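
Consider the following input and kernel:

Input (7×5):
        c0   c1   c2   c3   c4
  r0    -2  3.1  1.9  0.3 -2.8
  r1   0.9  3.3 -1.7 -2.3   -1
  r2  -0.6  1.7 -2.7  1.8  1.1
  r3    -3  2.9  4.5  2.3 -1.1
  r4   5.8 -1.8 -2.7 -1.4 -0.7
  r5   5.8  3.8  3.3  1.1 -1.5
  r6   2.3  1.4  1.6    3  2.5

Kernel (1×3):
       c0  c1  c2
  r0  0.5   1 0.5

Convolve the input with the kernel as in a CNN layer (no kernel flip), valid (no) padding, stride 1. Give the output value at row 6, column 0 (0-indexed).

3.35

The receptive field on the input at this output position is [2.3 1.4 1.6]. Elementwise product with the kernel and sum: 2.3·0.5 + 1.4·1 + 1.6·0.5.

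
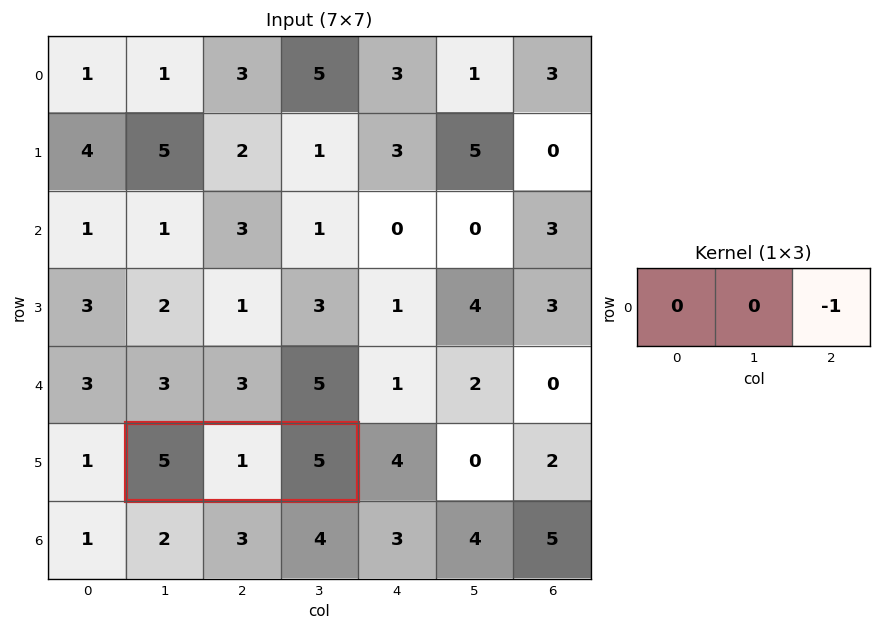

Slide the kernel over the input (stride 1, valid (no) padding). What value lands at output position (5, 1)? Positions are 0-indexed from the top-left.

The receptive field on the input at this output position is [5 1 5]. Elementwise product with the kernel and sum: 5·-1.

-5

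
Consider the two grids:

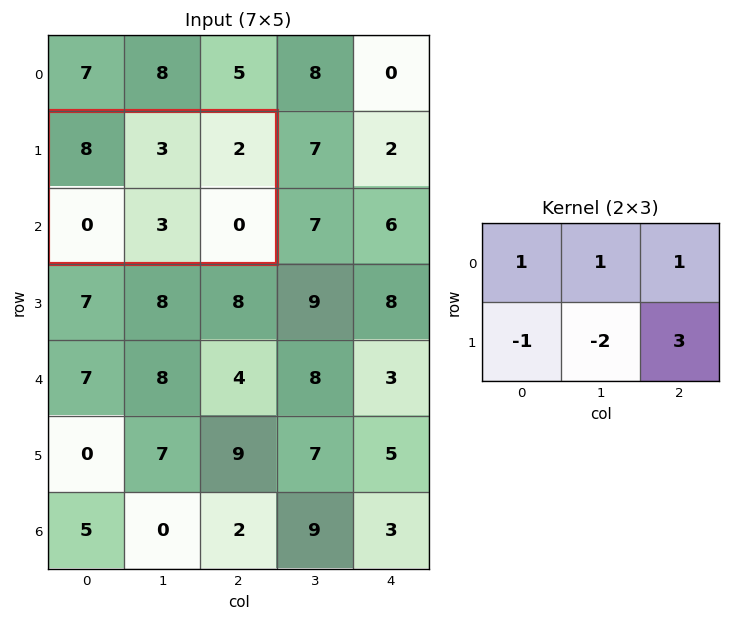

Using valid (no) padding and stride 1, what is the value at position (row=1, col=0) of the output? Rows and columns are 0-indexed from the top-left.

7

The receptive field on the input at this output position is [8 3 2 / 0 3 0]. Elementwise product with the kernel and sum: 8·1 + 3·1 + 2·1 + 0·-1 + 3·-2 + 0·3.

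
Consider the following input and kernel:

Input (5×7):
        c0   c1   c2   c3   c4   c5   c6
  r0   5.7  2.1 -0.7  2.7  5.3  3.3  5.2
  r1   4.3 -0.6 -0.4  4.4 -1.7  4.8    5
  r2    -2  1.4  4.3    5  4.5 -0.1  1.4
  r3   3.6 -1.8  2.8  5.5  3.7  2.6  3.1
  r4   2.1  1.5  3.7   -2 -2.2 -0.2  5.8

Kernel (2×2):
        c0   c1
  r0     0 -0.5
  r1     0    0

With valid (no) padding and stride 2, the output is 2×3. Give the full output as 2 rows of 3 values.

Output[0,0]: The receptive field on the input at this output position is [5.7 2.1 / 4.3 -0.6]. Elementwise product with the kernel and sum: 2.1·-0.5.

-1.05 -1.35 -1.65
-0.7 -2.5 0.05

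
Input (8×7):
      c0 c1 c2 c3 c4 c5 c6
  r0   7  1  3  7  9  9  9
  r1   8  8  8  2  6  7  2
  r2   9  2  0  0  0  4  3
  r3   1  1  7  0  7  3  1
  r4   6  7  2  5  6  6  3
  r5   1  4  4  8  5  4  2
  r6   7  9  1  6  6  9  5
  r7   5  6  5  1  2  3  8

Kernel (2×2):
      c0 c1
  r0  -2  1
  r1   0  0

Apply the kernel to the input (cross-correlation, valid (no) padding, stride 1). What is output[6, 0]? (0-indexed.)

The receptive field on the input at this output position is [7 9 / 5 6]. Elementwise product with the kernel and sum: 7·-2 + 9·1.

-5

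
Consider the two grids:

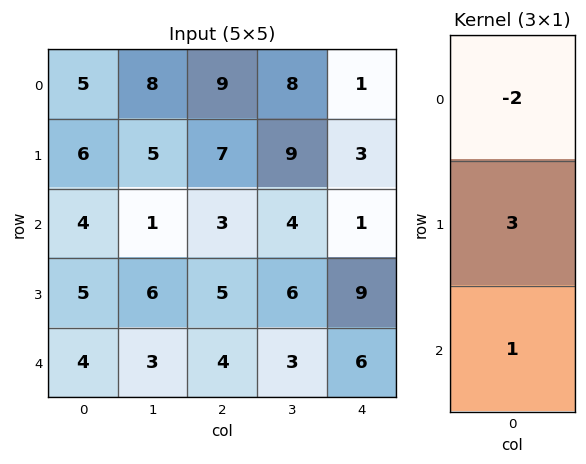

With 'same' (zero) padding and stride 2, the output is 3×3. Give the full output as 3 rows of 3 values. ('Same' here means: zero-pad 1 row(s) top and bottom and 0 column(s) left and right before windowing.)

Output[0,0]: The receptive field on the zero-padded input at this output position is [0 / 5 / 6]. Elementwise product with the kernel and sum: 0·-2 + 5·3 + 6·1.

21 34 6
5 0 6
2 2 0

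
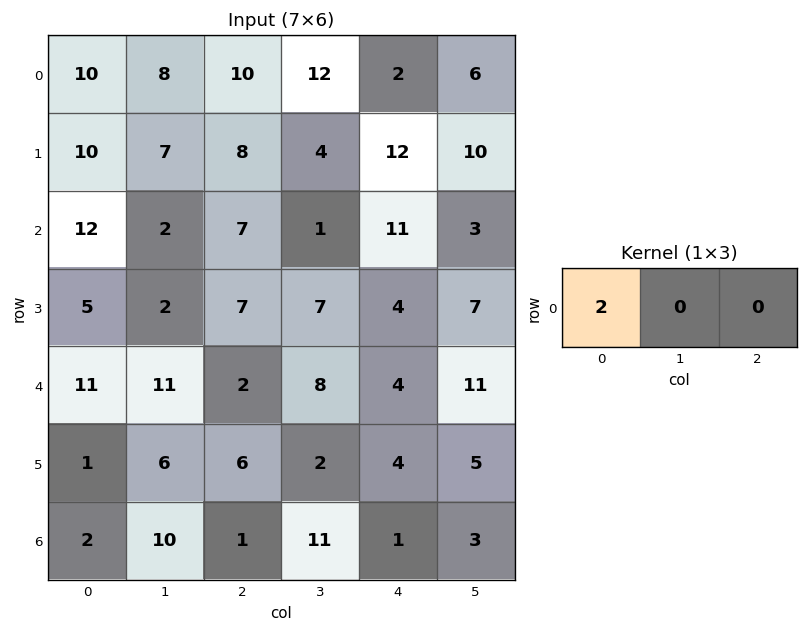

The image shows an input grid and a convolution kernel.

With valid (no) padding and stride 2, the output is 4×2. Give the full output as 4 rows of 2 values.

20 20
24 14
22 4
4 2

Output[0,0]: The receptive field on the input at this output position is [10 8 10]. Elementwise product with the kernel and sum: 10·2.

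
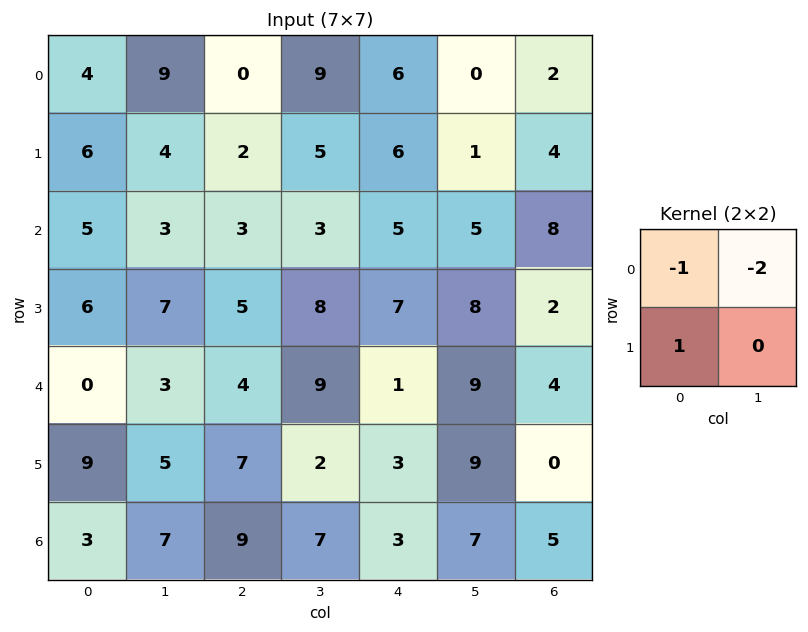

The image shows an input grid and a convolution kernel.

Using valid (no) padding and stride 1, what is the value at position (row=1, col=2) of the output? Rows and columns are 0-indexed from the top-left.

The receptive field on the input at this output position is [2 5 / 3 3]. Elementwise product with the kernel and sum: 2·-1 + 5·-2 + 3·1.

-9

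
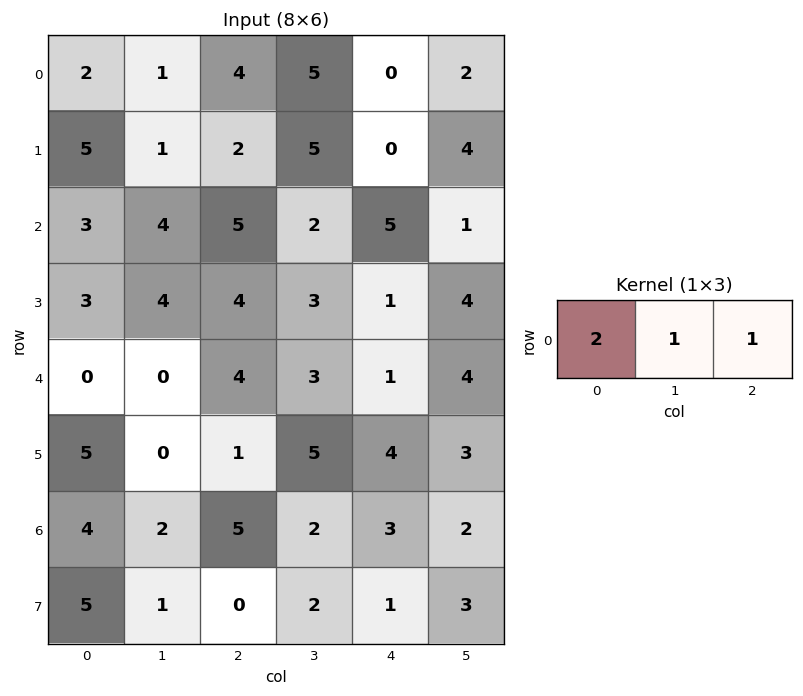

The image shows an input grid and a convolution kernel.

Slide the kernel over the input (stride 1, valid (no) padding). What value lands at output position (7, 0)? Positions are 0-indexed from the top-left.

11

The receptive field on the input at this output position is [5 1 0]. Elementwise product with the kernel and sum: 5·2 + 1·1 + 0·1.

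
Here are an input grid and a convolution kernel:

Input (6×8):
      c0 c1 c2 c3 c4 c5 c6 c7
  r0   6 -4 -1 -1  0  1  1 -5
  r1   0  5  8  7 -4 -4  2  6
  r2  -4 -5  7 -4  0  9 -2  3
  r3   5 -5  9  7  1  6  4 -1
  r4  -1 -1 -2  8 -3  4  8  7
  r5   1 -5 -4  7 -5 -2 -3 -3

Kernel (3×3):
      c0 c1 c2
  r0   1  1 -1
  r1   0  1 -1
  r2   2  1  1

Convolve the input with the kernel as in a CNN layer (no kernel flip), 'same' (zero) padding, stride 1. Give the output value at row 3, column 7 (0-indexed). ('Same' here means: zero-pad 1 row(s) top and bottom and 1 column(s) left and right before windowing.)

23

The receptive field on the zero-padded input at this output position is [-2 3 0 / 4 -1 0 / 8 7 0]. Elementwise product with the kernel and sum: -2·1 + 3·1 + 0·-1 + -1·1 + 0·-1 + 8·2 + 7·1 + 0·1.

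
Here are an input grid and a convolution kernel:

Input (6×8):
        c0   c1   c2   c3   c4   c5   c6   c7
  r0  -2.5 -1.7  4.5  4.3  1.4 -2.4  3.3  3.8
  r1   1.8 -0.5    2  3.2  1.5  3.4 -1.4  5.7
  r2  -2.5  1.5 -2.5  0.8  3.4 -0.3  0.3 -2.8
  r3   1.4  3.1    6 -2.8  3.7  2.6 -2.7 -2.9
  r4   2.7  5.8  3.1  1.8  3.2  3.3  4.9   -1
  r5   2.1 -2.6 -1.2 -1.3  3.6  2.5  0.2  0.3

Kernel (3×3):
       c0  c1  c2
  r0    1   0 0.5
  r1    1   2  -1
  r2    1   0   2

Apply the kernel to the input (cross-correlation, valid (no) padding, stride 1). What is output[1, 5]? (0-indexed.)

6.15

The receptive field on the input at this output position is [3.4 -1.4 5.7 / -0.3 0.3 -2.8 / 2.6 -2.7 -2.9]. Elementwise product with the kernel and sum: 3.4·1 + 5.7·0.5 + -0.3·1 + 0.3·2 + -2.8·-1 + 2.6·1 + -2.9·2.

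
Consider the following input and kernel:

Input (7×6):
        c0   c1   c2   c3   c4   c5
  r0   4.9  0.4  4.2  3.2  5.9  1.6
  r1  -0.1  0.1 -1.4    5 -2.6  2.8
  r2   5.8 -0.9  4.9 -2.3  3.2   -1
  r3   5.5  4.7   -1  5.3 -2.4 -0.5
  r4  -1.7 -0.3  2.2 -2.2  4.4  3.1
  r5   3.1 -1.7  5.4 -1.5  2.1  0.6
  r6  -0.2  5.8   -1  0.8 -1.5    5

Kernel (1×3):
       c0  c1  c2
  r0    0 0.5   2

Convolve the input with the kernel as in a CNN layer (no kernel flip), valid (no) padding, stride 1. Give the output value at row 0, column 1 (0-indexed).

8.5

The receptive field on the input at this output position is [0.4 4.2 3.2]. Elementwise product with the kernel and sum: 4.2·0.5 + 3.2·2.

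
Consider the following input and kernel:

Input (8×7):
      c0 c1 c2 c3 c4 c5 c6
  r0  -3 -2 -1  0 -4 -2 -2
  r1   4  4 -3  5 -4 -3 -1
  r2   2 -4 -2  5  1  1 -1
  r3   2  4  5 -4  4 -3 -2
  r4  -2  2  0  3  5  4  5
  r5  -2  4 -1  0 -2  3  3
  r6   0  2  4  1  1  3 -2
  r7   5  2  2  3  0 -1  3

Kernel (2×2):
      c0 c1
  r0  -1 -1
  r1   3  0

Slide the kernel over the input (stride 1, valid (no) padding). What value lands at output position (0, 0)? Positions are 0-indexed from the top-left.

17

The receptive field on the input at this output position is [-3 -2 / 4 4]. Elementwise product with the kernel and sum: -3·-1 + -2·-1 + 4·3.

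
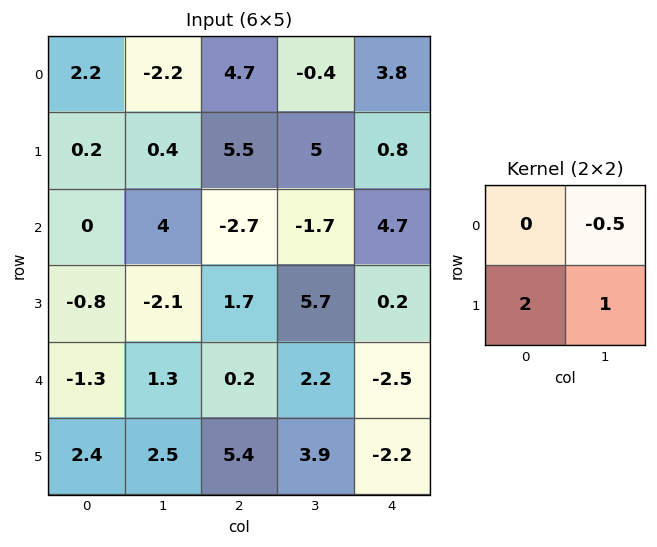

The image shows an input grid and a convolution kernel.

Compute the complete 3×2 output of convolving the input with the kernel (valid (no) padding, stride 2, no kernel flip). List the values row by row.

Output[0,0]: The receptive field on the input at this output position is [2.2 -2.2 / 0.2 0.4]. Elementwise product with the kernel and sum: -2.2·-0.5 + 0.2·2 + 0.4·1.
Output[0,1]: The receptive field on the input at this output position is [4.7 -0.4 / 5.5 5]. Elementwise product with the kernel and sum: -0.4·-0.5 + 5.5·2 + 5·1.

1.9 16.2
-5.7 9.95
6.65 13.6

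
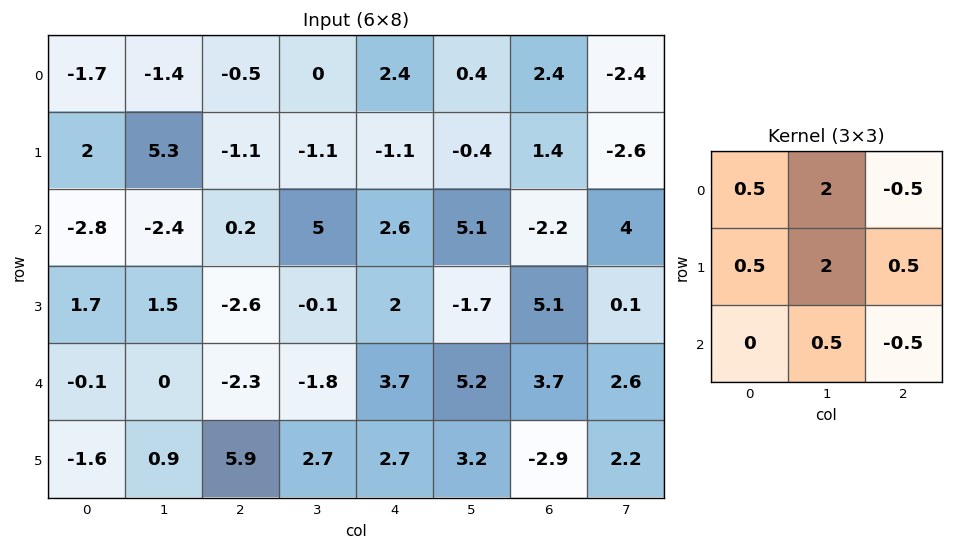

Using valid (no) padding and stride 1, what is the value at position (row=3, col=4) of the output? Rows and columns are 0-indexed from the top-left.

The receptive field on the input at this output position is [2 -1.7 5.1 / 3.7 5.2 3.7 / 2.7 3.2 -2.9]. Elementwise product with the kernel and sum: 2·0.5 + -1.7·2 + 5.1·-0.5 + 3.7·0.5 + 5.2·2 + 3.7·0.5 + 3.2·0.5 + -2.9·-0.5.

12.2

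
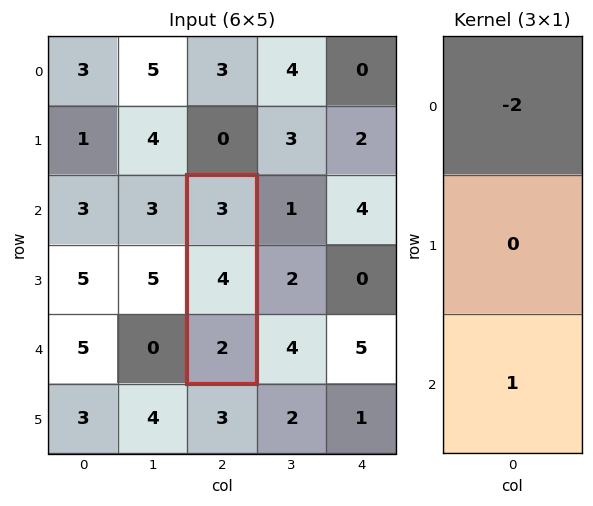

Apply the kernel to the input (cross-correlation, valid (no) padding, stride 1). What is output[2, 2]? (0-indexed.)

The receptive field on the input at this output position is [3 / 4 / 2]. Elementwise product with the kernel and sum: 3·-2 + 2·1.

-4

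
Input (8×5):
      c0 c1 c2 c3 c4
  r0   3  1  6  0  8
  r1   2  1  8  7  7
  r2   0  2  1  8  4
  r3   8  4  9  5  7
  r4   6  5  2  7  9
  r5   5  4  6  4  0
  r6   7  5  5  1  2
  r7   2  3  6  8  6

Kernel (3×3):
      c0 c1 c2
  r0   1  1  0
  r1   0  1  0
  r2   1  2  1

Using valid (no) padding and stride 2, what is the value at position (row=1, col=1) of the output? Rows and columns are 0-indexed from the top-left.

The receptive field on the input at this output position is [1 8 4 / 9 5 7 / 2 7 9]. Elementwise product with the kernel and sum: 1·1 + 8·1 + 5·1 + 2·1 + 7·2 + 9·1.

39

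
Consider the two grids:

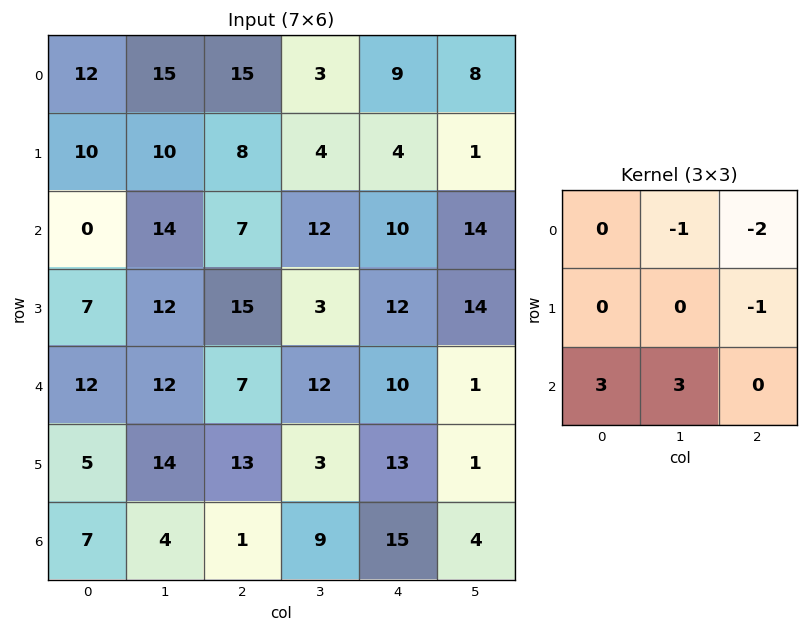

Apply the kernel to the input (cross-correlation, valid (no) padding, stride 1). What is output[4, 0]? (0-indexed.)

-6

The receptive field on the input at this output position is [12 12 7 / 5 14 13 / 7 4 1]. Elementwise product with the kernel and sum: 12·-1 + 7·-2 + 13·-1 + 7·3 + 4·3.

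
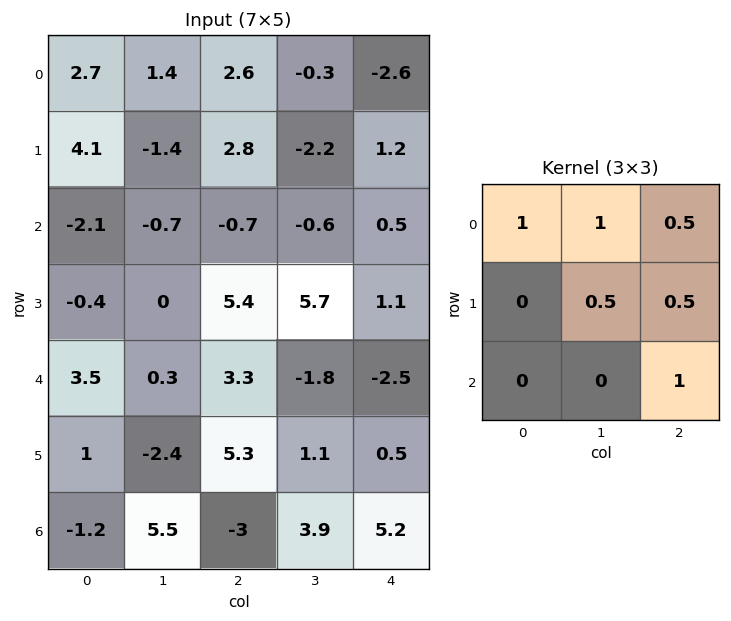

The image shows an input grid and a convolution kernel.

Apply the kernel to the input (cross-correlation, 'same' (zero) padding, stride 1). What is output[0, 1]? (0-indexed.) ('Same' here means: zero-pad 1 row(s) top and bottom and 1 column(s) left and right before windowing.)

The receptive field on the zero-padded input at this output position is [0 0 0 / 2.7 1.4 2.6 / 4.1 -1.4 2.8]. Elementwise product with the kernel and sum: 0·1 + 0·1 + 0·0.5 + 1.4·0.5 + 2.6·0.5 + 2.8·1.

4.8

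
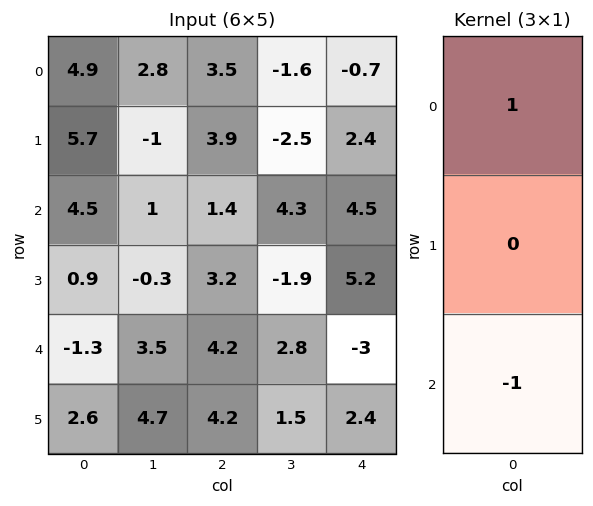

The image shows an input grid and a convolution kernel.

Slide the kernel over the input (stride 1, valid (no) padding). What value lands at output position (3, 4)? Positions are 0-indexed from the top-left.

The receptive field on the input at this output position is [5.2 / -3 / 2.4]. Elementwise product with the kernel and sum: 5.2·1 + 2.4·-1.

2.8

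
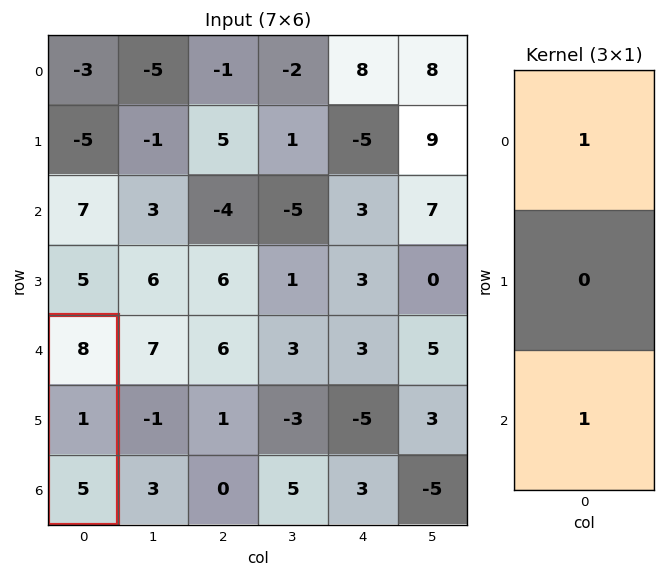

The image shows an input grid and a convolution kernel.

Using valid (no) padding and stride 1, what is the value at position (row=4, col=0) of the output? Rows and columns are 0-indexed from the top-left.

13

The receptive field on the input at this output position is [8 / 1 / 5]. Elementwise product with the kernel and sum: 8·1 + 5·1.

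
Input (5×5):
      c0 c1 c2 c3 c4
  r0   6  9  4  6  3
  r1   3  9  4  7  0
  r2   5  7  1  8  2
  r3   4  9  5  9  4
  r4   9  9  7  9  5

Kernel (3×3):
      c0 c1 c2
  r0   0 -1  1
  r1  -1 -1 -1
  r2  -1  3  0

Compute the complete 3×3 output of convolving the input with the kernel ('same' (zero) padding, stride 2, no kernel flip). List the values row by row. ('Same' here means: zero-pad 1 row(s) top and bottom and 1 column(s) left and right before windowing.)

-6 -16 -16
6 -7 -7
-13 -21 -18

Output[0,0]: The receptive field on the zero-padded input at this output position is [0 0 0 / 0 6 9 / 0 3 9]. Elementwise product with the kernel and sum: 0·-1 + 0·1 + 0·-1 + 6·-1 + 9·-1 + 0·-1 + 3·3.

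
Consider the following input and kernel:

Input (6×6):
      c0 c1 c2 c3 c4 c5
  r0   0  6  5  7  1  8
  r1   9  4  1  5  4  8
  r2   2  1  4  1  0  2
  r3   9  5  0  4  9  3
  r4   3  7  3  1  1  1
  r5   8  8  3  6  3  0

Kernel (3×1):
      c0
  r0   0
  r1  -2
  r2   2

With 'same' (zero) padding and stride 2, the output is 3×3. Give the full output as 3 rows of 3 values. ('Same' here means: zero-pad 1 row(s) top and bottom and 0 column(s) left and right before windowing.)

Output[0,0]: The receptive field on the zero-padded input at this output position is [0 / 0 / 9]. Elementwise product with the kernel and sum: 0·-2 + 9·2.

18 -8 6
14 -8 18
10 0 4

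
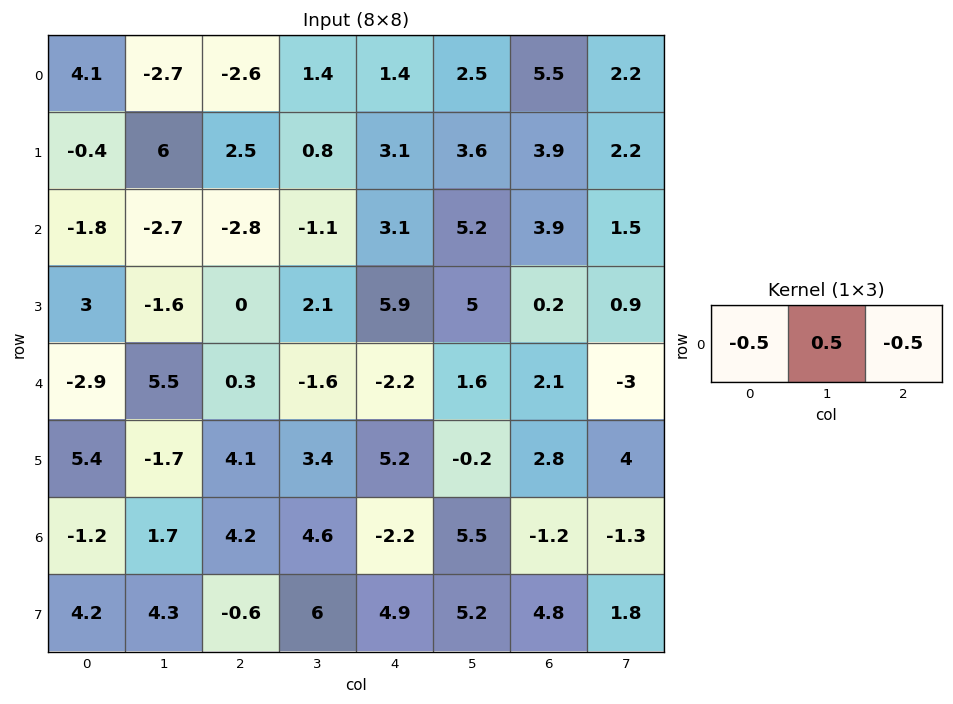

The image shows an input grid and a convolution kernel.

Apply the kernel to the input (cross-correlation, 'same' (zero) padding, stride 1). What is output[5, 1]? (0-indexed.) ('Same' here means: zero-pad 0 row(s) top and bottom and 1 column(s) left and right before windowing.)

-5.6

The receptive field on the zero-padded input at this output position is [5.4 -1.7 4.1]. Elementwise product with the kernel and sum: 5.4·-0.5 + -1.7·0.5 + 4.1·-0.5.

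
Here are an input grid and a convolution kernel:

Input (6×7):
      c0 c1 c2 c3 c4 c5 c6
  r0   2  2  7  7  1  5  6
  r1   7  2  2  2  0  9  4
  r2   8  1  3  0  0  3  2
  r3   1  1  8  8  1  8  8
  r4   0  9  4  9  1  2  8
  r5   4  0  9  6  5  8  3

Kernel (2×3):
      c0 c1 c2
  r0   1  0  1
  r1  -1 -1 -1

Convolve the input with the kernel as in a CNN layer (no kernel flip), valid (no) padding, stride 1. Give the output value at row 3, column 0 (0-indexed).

The receptive field on the input at this output position is [1 1 8 / 0 9 4]. Elementwise product with the kernel and sum: 1·1 + 8·1 + 0·-1 + 9·-1 + 4·-1.

-4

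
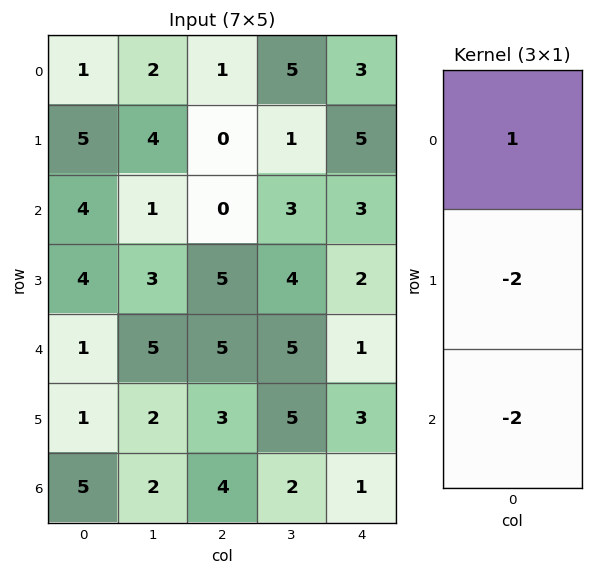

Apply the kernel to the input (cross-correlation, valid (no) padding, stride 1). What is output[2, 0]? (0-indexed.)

-6

The receptive field on the input at this output position is [4 / 4 / 1]. Elementwise product with the kernel and sum: 4·1 + 4·-2 + 1·-2.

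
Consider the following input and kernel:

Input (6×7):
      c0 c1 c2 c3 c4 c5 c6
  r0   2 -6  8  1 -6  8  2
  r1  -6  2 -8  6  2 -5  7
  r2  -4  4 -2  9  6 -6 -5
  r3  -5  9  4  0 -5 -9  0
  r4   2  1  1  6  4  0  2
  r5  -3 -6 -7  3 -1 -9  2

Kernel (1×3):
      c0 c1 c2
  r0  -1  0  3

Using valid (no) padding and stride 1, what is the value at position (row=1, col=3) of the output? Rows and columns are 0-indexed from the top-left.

-21

The receptive field on the input at this output position is [6 2 -5]. Elementwise product with the kernel and sum: 6·-1 + -5·3.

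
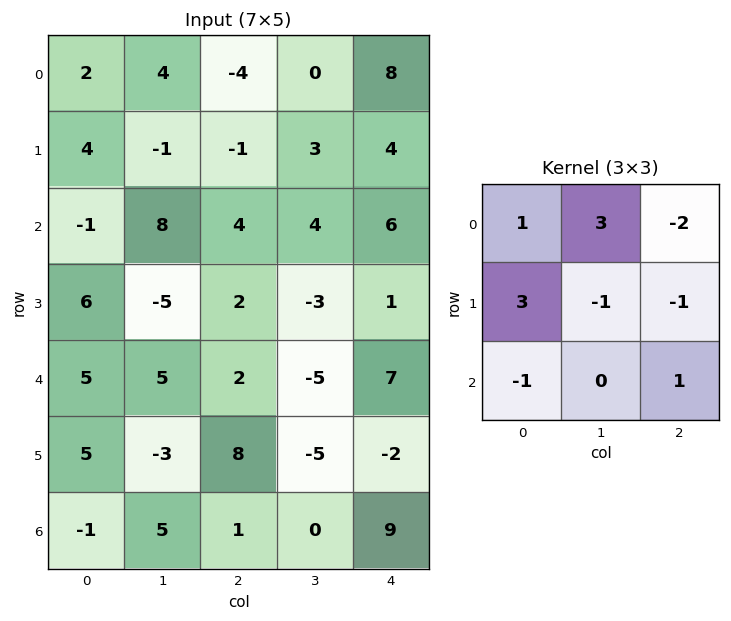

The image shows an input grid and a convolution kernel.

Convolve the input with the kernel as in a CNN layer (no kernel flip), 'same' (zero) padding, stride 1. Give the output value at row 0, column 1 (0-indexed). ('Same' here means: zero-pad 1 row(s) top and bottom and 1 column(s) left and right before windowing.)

1

The receptive field on the zero-padded input at this output position is [0 0 0 / 2 4 -4 / 4 -1 -1]. Elementwise product with the kernel and sum: 0·1 + 0·3 + 0·-2 + 2·3 + 4·-1 + -4·-1 + 4·-1 + -1·1.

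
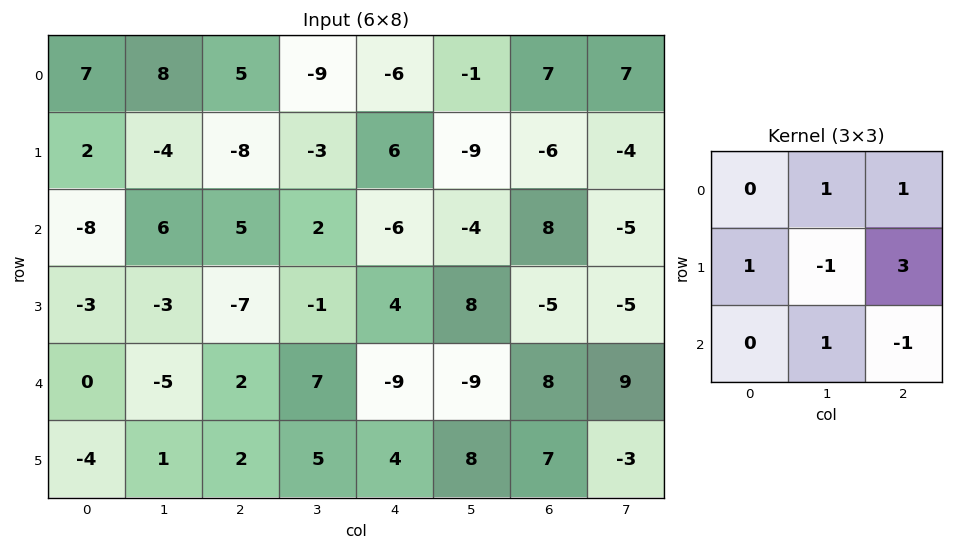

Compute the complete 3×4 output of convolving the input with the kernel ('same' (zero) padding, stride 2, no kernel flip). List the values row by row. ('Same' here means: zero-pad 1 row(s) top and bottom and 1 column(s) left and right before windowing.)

Output[0,0]: The receptive field on the zero-padded input at this output position is [0 0 0 / 0 7 8 / 0 2 -4]. Elementwise product with the kernel and sum: 0·1 + 0·1 + 0·1 + 7·-1 + 8·3 + 2·1 + -4·-1.
Output[0,1]: The receptive field on the zero-padded input at this output position is [0 0 0 / 8 5 -9 / -4 -8 -3]. Elementwise product with the kernel and sum: 0·1 + 0·1 + 8·1 + 5·-1 + -9·3 + -8·1 + -3·-1.

23 -29 9 11
24 -10 -11 -37
-26 3 -3 10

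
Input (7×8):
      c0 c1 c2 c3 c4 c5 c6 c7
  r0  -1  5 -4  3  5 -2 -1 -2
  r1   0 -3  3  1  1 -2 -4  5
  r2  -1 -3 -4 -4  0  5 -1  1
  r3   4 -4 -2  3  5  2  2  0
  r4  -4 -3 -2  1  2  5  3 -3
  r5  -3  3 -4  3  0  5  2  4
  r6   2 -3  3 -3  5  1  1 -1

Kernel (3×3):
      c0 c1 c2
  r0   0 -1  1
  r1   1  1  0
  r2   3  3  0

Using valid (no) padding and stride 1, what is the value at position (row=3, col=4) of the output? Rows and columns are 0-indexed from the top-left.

The receptive field on the input at this output position is [5 2 2 / 2 5 3 / 0 5 2]. Elementwise product with the kernel and sum: 2·-1 + 2·1 + 2·1 + 5·1 + 0·3 + 5·3.

22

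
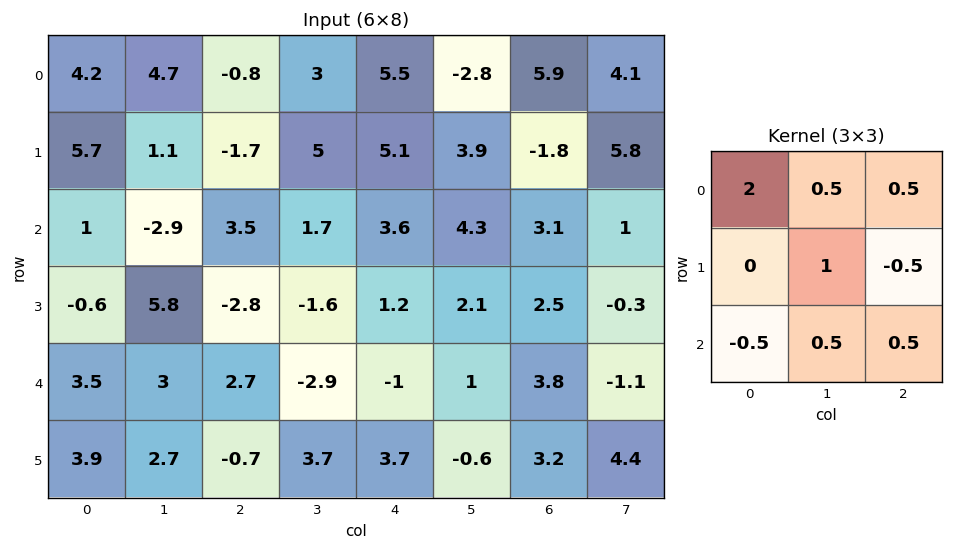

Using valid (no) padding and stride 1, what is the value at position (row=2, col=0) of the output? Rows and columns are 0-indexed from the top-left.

10.6

The receptive field on the input at this output position is [1 -2.9 3.5 / -0.6 5.8 -2.8 / 3.5 3 2.7]. Elementwise product with the kernel and sum: 1·2 + -2.9·0.5 + 3.5·0.5 + 5.8·1 + -2.8·-0.5 + 3.5·-0.5 + 3·0.5 + 2.7·0.5.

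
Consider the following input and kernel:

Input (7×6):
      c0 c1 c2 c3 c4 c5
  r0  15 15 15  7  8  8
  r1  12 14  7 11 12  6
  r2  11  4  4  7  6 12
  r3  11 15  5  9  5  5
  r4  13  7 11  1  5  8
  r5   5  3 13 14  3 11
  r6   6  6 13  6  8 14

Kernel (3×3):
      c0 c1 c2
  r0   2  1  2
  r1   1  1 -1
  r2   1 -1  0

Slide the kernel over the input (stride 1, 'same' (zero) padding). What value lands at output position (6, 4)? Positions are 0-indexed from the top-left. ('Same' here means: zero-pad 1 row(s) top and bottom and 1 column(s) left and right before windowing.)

The receptive field on the zero-padded input at this output position is [14 3 11 / 6 8 14 / 0 0 0]. Elementwise product with the kernel and sum: 14·2 + 3·1 + 11·2 + 6·1 + 8·1 + 14·-1 + 0·1 + 0·-1.

53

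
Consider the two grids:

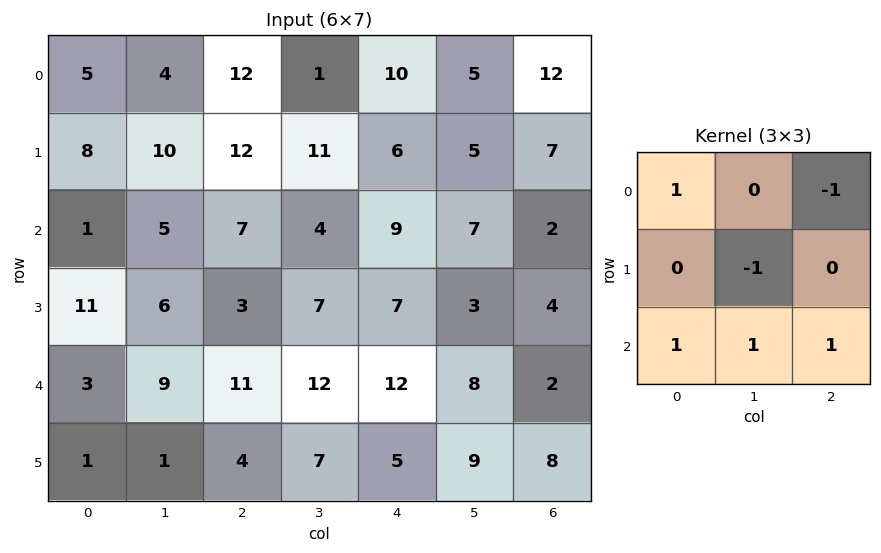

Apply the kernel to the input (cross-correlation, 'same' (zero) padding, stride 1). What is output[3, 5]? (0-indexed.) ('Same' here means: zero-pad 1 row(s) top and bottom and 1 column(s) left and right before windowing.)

The receptive field on the zero-padded input at this output position is [9 7 2 / 7 3 4 / 12 8 2]. Elementwise product with the kernel and sum: 9·1 + 2·-1 + 3·-1 + 12·1 + 8·1 + 2·1.

26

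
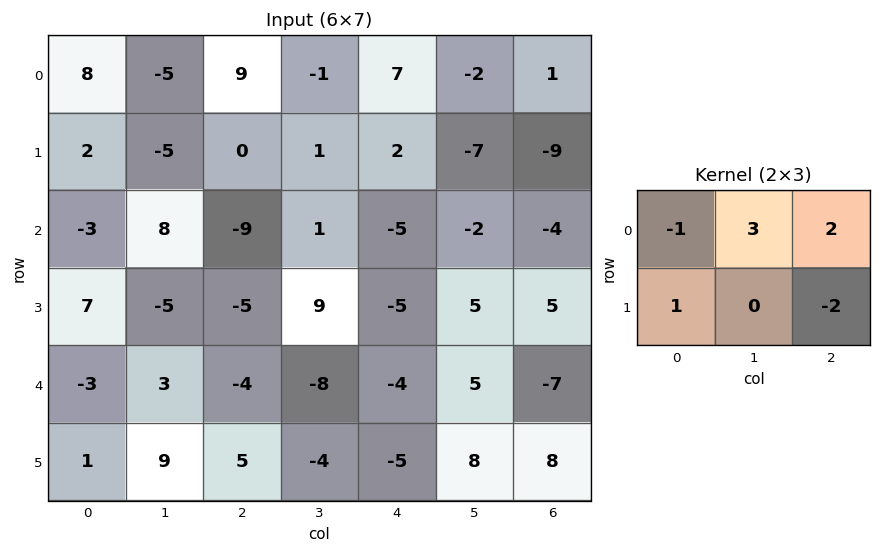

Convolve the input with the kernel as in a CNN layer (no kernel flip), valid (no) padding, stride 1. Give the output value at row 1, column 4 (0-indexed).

The receptive field on the input at this output position is [2 -7 -9 / -5 -2 -4]. Elementwise product with the kernel and sum: 2·-1 + -7·3 + -9·2 + -5·1 + -4·-2.

-38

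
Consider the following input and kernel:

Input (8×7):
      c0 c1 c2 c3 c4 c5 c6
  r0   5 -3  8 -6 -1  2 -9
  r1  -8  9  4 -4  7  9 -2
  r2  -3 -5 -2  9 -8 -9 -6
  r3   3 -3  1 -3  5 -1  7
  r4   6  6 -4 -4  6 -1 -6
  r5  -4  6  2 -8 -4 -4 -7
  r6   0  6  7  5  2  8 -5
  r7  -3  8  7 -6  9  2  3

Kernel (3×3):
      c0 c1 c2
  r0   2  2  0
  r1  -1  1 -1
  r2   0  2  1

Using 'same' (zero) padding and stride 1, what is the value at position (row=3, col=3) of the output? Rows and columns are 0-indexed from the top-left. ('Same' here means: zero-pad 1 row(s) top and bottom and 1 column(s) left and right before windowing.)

The receptive field on the zero-padded input at this output position is [-2 9 -8 / 1 -3 5 / -4 -4 6]. Elementwise product with the kernel and sum: -2·2 + 9·2 + 1·-1 + -3·1 + 5·-1 + -4·2 + 6·1.

3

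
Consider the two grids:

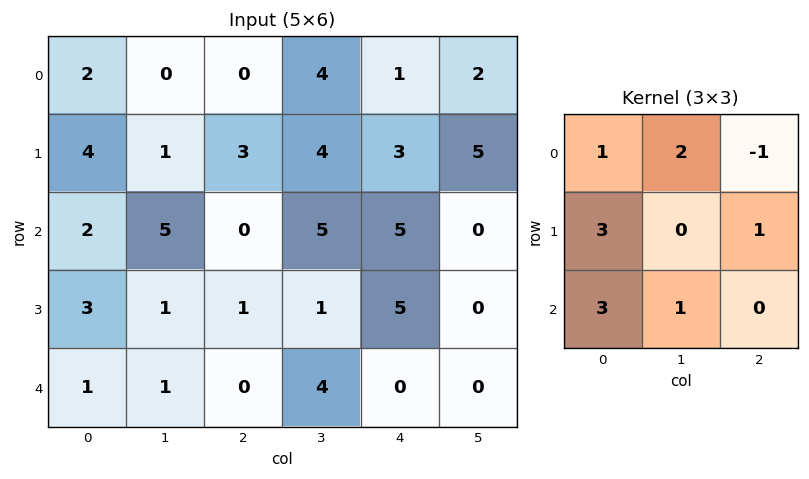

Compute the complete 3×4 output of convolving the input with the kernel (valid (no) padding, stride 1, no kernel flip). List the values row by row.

Output[0,0]: The receptive field on the input at this output position is [2 0 0 / 4 1 3 / 2 5 0]. Elementwise product with the kernel and sum: 2·1 + 0·2 + 0·-1 + 4·3 + 3·1 + 2·3 + 5·1.
Output[0,1]: The receptive field on the input at this output position is [0 0 4 / 1 3 4 / 5 0 5]. Elementwise product with the kernel and sum: 0·1 + 0·2 + 4·-1 + 1·3 + 4·1 + 5·3 + 0·1.

28 18 24 41
19 27 17 28
26 7 17 30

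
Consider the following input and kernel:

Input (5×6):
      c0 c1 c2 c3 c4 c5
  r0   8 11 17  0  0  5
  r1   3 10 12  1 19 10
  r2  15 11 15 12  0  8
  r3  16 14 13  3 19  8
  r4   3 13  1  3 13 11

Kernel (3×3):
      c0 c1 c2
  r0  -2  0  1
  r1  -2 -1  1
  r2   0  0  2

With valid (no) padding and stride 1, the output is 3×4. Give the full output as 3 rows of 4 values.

27 -29 -40 10
6 -38 -9 8
-46 -42 -14 -11

Output[0,0]: The receptive field on the input at this output position is [8 11 17 / 3 10 12 / 15 11 15]. Elementwise product with the kernel and sum: 8·-2 + 17·1 + 3·-2 + 10·-1 + 12·1 + 15·2.
Output[0,1]: The receptive field on the input at this output position is [11 17 0 / 10 12 1 / 11 15 12]. Elementwise product with the kernel and sum: 11·-2 + 0·1 + 10·-2 + 12·-1 + 1·1 + 12·2.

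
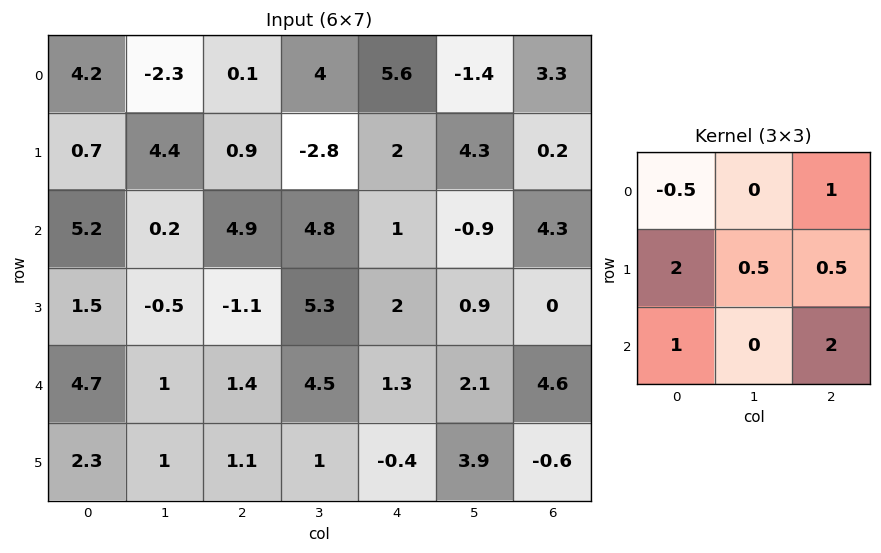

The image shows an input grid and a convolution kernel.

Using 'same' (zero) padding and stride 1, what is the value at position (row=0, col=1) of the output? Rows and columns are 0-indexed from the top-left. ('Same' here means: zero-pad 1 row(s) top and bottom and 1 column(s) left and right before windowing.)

9.8

The receptive field on the zero-padded input at this output position is [0 0 0 / 4.2 -2.3 0.1 / 0.7 4.4 0.9]. Elementwise product with the kernel and sum: 0·-0.5 + 0·1 + 4.2·2 + -2.3·0.5 + 0.1·0.5 + 0.7·1 + 0.9·2.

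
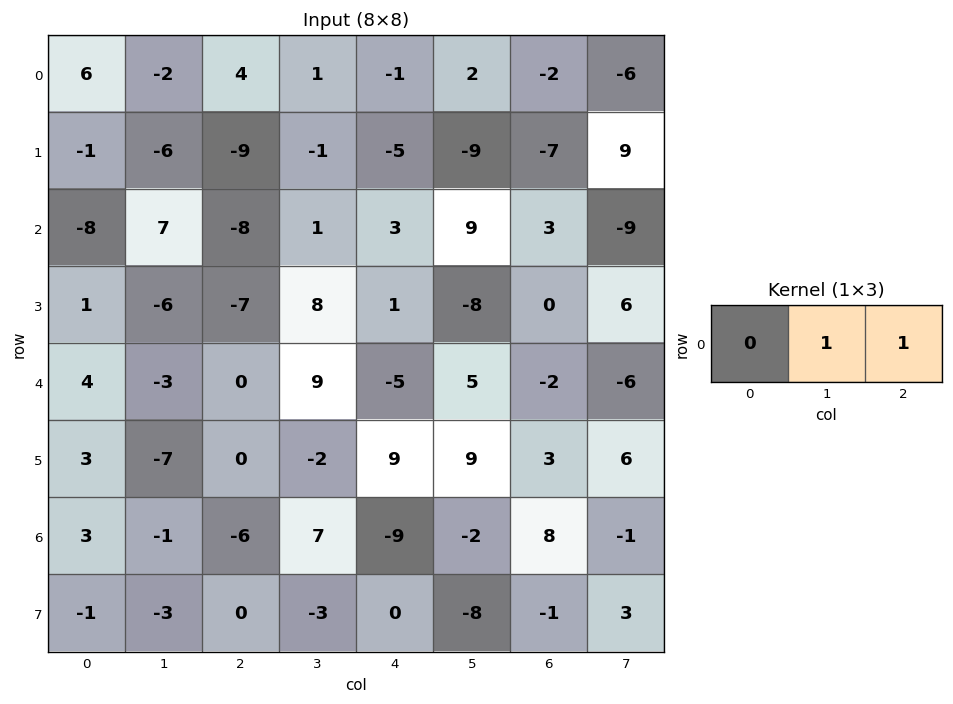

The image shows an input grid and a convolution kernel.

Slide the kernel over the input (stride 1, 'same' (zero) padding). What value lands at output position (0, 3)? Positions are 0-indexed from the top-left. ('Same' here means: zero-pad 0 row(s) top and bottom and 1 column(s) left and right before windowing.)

The receptive field on the zero-padded input at this output position is [4 1 -1]. Elementwise product with the kernel and sum: 1·1 + -1·1.

0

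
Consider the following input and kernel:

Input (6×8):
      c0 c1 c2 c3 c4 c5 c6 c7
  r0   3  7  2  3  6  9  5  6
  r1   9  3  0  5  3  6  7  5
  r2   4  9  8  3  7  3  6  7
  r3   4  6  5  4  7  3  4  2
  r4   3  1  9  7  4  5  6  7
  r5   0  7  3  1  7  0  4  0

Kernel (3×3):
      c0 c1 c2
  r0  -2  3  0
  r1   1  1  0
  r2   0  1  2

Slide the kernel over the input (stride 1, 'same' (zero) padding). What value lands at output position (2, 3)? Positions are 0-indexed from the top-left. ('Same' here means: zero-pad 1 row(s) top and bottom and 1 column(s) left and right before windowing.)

The receptive field on the zero-padded input at this output position is [0 5 3 / 8 3 7 / 5 4 7]. Elementwise product with the kernel and sum: 0·-2 + 5·3 + 8·1 + 3·1 + 4·1 + 7·2.

44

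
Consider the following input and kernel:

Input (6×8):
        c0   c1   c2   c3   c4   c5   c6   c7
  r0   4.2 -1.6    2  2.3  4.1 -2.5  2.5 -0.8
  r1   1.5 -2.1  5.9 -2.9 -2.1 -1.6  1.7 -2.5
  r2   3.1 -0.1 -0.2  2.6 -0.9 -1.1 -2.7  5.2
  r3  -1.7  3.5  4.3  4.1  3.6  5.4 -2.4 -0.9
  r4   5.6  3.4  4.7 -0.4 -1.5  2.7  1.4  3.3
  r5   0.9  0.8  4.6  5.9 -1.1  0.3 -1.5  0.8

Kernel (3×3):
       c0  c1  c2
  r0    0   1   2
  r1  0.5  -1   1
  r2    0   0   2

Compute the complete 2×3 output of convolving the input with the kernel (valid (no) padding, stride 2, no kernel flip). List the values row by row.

Output[0,0]: The receptive field on the input at this output position is [4.2 -1.6 2 / 1.5 -2.1 5.9 / 3.1 -0.1 -0.2]. Elementwise product with the kernel and sum: -1.6·1 + 2·2 + 1.5·0.5 + -2.1·-1 + 5.9·1 + -0.2·2.

10.75 12.45 -0.65
8.85 -0.55 -9.7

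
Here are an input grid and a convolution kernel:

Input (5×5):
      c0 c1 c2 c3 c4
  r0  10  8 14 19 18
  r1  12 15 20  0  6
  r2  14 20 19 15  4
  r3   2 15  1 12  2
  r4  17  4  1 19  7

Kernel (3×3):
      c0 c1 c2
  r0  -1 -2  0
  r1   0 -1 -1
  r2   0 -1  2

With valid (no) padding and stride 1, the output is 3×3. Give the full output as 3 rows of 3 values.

-43 -45 -65
-94 -66 -47
-72 -34 -68

Output[0,0]: The receptive field on the input at this output position is [10 8 14 / 12 15 20 / 14 20 19]. Elementwise product with the kernel and sum: 10·-1 + 8·-2 + 15·-1 + 20·-1 + 20·-1 + 19·2.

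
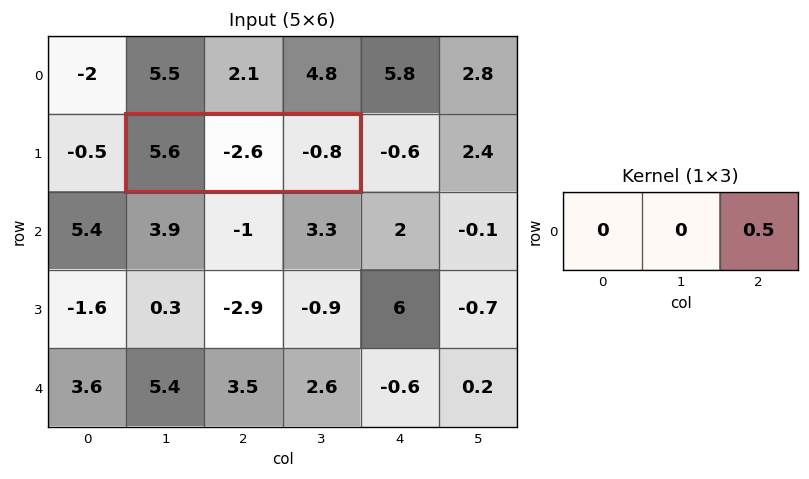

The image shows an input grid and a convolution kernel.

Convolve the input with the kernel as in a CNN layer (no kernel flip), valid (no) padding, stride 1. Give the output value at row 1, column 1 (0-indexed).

The receptive field on the input at this output position is [5.6 -2.6 -0.8]. Elementwise product with the kernel and sum: -0.8·0.5.

-0.4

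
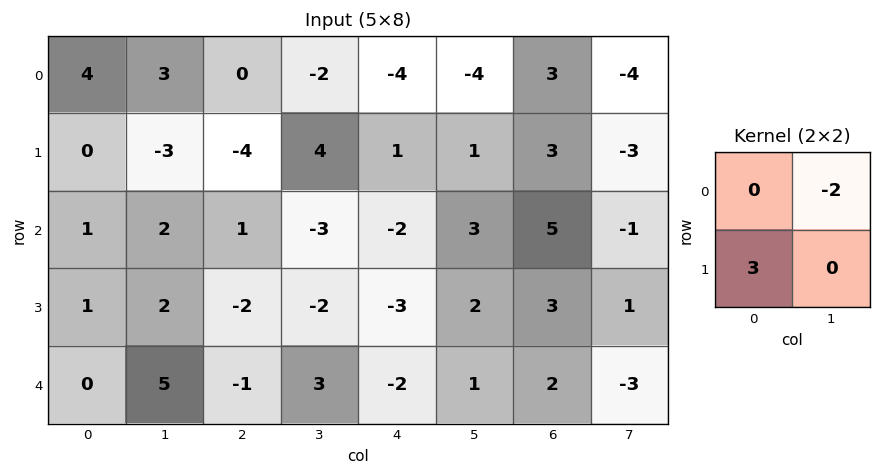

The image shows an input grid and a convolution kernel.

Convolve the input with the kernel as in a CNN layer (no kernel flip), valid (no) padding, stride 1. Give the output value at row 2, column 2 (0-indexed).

0

The receptive field on the input at this output position is [1 -3 / -2 -2]. Elementwise product with the kernel and sum: -3·-2 + -2·3.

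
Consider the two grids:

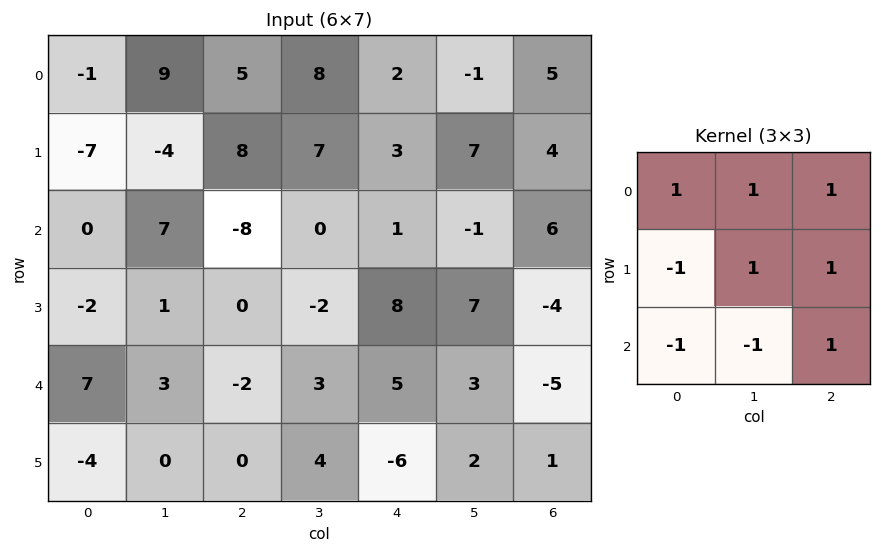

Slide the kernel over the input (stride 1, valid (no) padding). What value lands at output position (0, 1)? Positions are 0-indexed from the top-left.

42

The receptive field on the input at this output position is [9 5 8 / -4 8 7 / 7 -8 0]. Elementwise product with the kernel and sum: 9·1 + 5·1 + 8·1 + -4·-1 + 8·1 + 7·1 + 7·-1 + -8·-1 + 0·1.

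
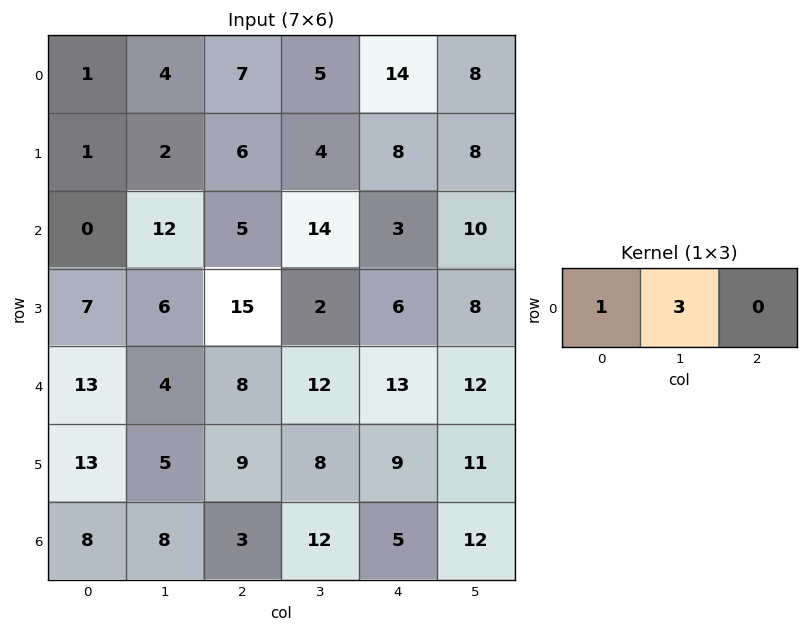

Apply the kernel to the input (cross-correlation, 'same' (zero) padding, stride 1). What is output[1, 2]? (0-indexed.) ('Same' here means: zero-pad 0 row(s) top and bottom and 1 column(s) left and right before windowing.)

20

The receptive field on the zero-padded input at this output position is [2 6 4]. Elementwise product with the kernel and sum: 2·1 + 6·3.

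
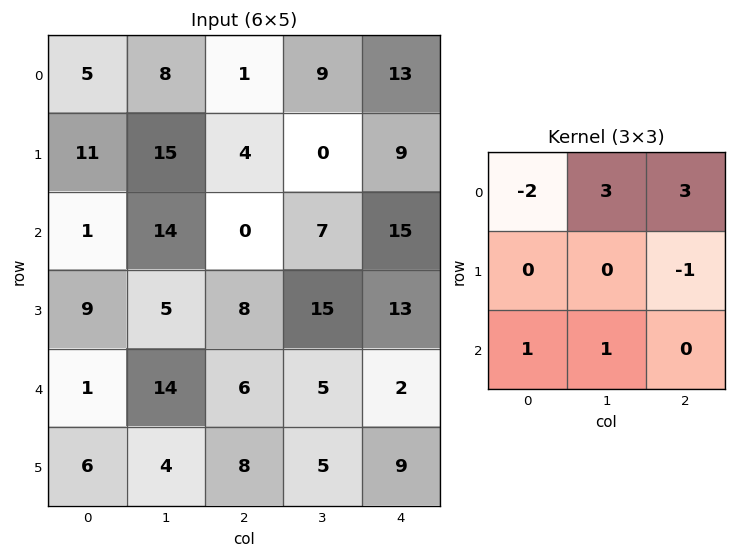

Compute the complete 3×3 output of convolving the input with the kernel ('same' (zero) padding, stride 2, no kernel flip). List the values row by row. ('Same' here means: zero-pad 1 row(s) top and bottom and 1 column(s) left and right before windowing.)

Output[0,0]: The receptive field on the zero-padded input at this output position is [0 0 0 / 0 5 8 / 0 11 15]. Elementwise product with the kernel and sum: 0·-2 + 0·3 + 0·3 + 8·-1 + 0·1 + 11·1.

3 10 9
73 -12 55
34 66 23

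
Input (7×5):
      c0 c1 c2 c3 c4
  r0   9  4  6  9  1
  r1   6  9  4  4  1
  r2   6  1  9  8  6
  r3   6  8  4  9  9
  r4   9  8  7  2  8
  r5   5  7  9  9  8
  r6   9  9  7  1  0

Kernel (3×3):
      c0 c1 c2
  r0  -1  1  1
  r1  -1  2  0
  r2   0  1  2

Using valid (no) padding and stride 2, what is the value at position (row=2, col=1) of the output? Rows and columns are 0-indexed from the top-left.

13

The receptive field on the input at this output position is [7 2 8 / 9 9 8 / 7 1 0]. Elementwise product with the kernel and sum: 7·-1 + 2·1 + 8·1 + 9·-1 + 9·2 + 1·1 + 0·2.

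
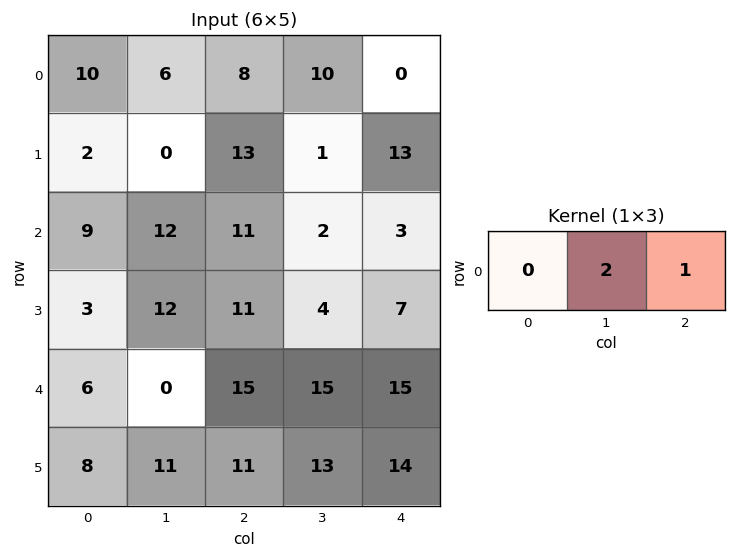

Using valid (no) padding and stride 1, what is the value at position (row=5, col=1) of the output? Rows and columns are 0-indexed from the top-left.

35

The receptive field on the input at this output position is [11 11 13]. Elementwise product with the kernel and sum: 11·2 + 13·1.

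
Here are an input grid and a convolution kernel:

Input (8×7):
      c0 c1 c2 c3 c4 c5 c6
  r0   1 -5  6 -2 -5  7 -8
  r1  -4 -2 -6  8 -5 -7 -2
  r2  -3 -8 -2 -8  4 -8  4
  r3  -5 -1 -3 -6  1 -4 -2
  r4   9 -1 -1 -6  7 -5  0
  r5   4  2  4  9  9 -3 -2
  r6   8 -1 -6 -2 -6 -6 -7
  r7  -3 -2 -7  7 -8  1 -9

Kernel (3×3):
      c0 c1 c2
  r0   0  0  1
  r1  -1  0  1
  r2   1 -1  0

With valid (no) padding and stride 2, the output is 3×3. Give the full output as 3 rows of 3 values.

9 2 7
10 13 13
8 8 -11

Output[0,0]: The receptive field on the input at this output position is [1 -5 6 / -4 -2 -6 / -3 -8 -2]. Elementwise product with the kernel and sum: 6·1 + -4·-1 + -6·1 + -3·1 + -8·-1.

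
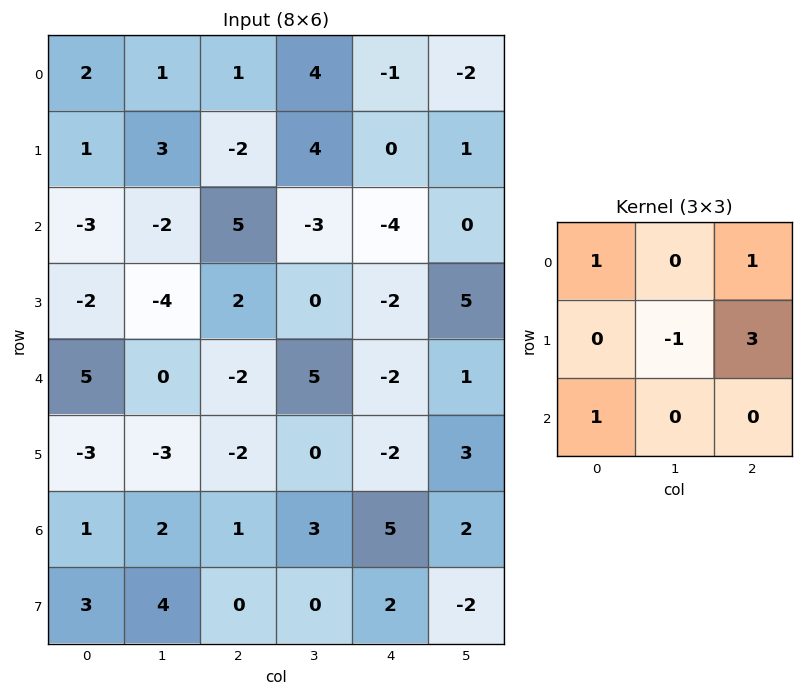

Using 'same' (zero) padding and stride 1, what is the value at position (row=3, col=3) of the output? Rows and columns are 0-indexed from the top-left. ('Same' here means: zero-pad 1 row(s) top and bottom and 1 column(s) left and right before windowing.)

The receptive field on the zero-padded input at this output position is [5 -3 -4 / 2 0 -2 / -2 5 -2]. Elementwise product with the kernel and sum: 5·1 + -4·1 + 0·-1 + -2·3 + -2·1.

-7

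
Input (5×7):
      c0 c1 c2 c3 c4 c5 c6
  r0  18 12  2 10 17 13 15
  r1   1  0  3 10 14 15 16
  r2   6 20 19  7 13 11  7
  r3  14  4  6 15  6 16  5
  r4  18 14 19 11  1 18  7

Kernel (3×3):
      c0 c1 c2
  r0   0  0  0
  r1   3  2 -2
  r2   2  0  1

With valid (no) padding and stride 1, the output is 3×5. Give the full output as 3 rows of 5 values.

Output[0,0]: The receptive field on the input at this output position is [18 12 2 / 1 0 3 / 6 20 19]. Elementwise product with the kernel and sum: 1·3 + 0·2 + 3·-2 + 6·2 + 19·1.

28 33 52 53 73
54 107 63 71 64
93 33 75 65 49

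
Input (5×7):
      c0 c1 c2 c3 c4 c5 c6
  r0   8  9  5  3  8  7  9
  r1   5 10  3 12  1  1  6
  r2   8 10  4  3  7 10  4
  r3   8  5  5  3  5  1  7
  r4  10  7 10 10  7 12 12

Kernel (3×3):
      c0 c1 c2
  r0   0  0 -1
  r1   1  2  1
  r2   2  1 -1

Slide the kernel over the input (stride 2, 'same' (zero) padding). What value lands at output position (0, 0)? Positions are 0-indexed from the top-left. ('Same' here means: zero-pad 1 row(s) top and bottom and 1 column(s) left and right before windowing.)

20

The receptive field on the zero-padded input at this output position is [0 0 0 / 0 8 9 / 0 5 10]. Elementwise product with the kernel and sum: 0·-1 + 0·1 + 8·2 + 9·1 + 0·2 + 5·1 + 10·-1.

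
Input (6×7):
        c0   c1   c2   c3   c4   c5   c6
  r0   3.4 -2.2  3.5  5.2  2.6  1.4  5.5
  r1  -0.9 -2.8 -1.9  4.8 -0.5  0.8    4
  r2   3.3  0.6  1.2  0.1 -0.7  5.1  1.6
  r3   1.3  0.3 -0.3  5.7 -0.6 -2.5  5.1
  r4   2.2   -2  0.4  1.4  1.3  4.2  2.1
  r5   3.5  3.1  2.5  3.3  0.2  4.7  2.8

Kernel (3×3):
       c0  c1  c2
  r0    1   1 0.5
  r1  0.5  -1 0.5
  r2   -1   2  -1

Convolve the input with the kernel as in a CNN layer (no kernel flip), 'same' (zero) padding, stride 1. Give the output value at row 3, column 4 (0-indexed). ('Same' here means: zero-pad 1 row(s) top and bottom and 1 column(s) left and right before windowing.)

1.15

The receptive field on the zero-padded input at this output position is [0.1 -0.7 5.1 / 5.7 -0.6 -2.5 / 1.4 1.3 4.2]. Elementwise product with the kernel and sum: 0.1·1 + -0.7·1 + 5.1·0.5 + 5.7·0.5 + -0.6·-1 + -2.5·0.5 + 1.4·-1 + 1.3·2 + 4.2·-1.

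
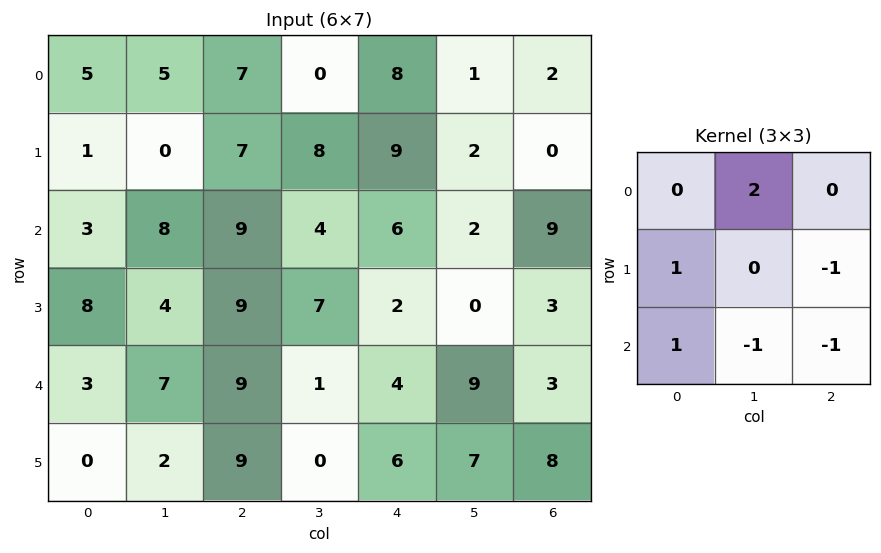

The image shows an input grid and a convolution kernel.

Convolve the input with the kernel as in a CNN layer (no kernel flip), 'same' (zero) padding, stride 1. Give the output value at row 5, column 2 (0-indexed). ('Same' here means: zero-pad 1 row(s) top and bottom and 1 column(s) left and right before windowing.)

The receptive field on the zero-padded input at this output position is [7 9 1 / 2 9 0 / 0 0 0]. Elementwise product with the kernel and sum: 9·2 + 2·1 + 0·-1 + 0·1 + 0·-1 + 0·-1.

20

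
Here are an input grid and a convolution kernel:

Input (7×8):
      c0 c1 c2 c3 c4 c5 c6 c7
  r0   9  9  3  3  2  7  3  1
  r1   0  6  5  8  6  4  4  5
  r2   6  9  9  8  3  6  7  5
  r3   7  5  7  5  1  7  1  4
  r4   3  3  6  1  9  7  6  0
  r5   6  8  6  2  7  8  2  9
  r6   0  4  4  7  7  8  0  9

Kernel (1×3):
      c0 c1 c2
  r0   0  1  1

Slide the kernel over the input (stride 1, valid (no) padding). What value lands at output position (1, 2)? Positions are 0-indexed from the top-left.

The receptive field on the input at this output position is [5 8 6]. Elementwise product with the kernel and sum: 8·1 + 6·1.

14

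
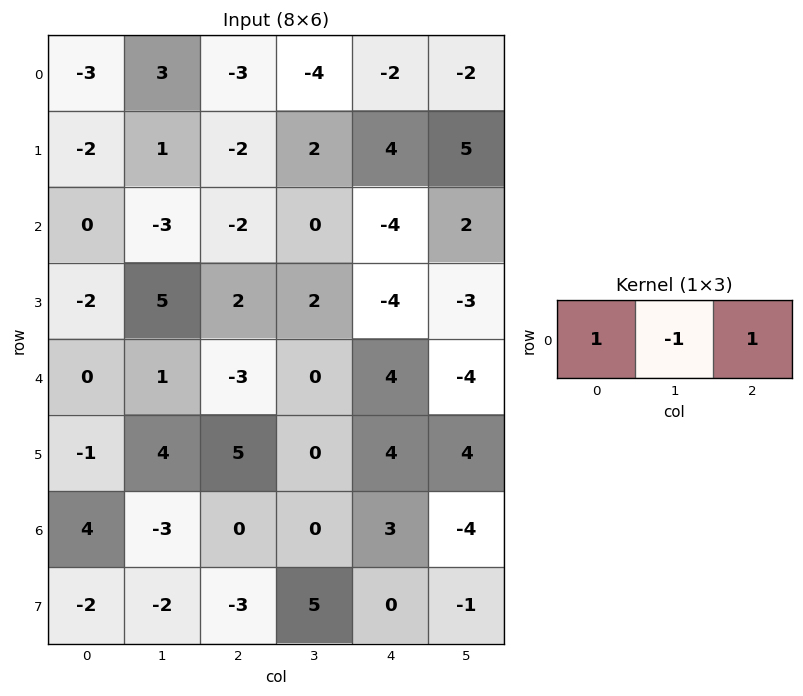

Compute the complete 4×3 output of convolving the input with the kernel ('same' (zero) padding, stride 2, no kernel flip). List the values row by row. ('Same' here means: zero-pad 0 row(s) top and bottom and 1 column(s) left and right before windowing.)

6 2 -4
-3 -1 6
1 4 -8
-7 -3 -7

Output[0,0]: The receptive field on the zero-padded input at this output position is [0 -3 3]. Elementwise product with the kernel and sum: 0·1 + -3·-1 + 3·1.
Output[0,1]: The receptive field on the zero-padded input at this output position is [3 -3 -4]. Elementwise product with the kernel and sum: 3·1 + -3·-1 + -4·1.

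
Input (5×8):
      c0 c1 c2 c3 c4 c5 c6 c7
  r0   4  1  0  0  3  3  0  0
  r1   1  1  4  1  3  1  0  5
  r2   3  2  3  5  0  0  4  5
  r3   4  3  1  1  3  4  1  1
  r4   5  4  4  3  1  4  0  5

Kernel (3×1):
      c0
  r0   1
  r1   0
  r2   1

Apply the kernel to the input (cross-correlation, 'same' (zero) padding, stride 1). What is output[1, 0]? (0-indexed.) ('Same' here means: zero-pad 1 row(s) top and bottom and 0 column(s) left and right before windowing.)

7

The receptive field on the zero-padded input at this output position is [4 / 1 / 3]. Elementwise product with the kernel and sum: 4·1 + 3·1.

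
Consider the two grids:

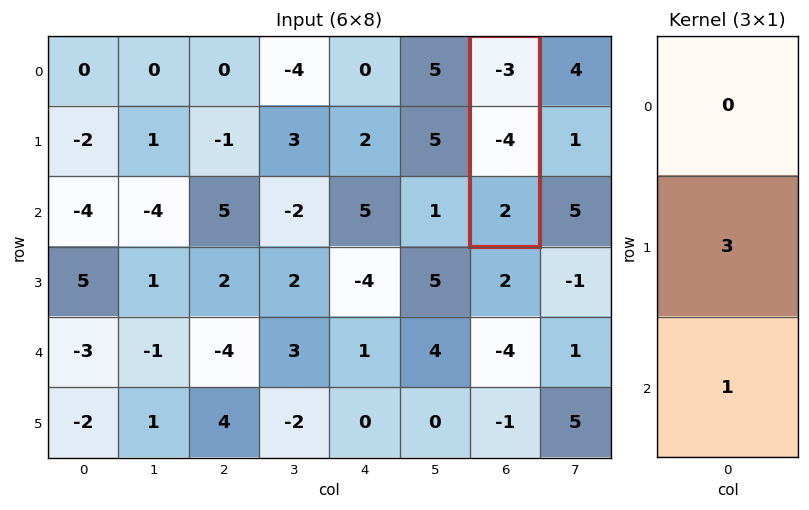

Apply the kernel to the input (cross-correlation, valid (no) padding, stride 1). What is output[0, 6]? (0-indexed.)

The receptive field on the input at this output position is [-3 / -4 / 2]. Elementwise product with the kernel and sum: -4·3 + 2·1.

-10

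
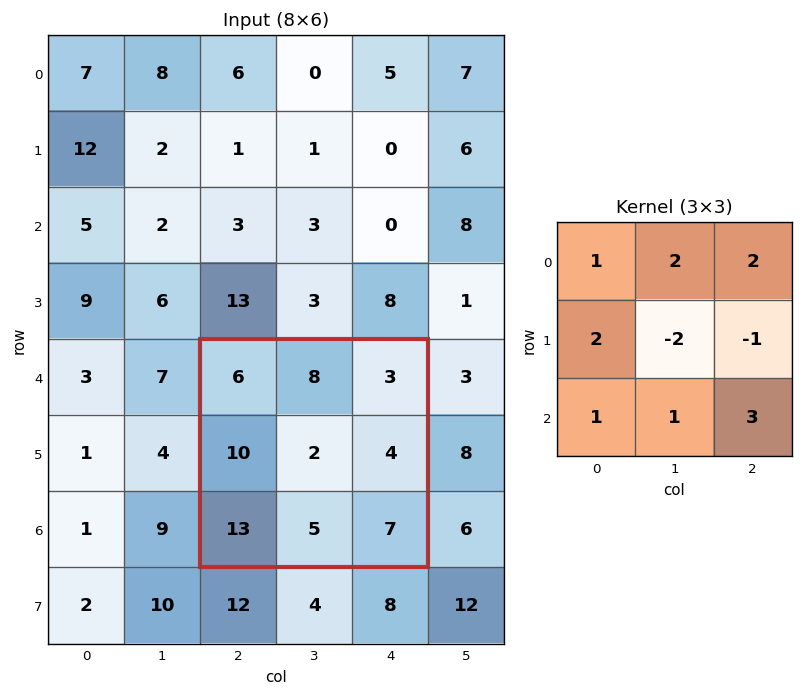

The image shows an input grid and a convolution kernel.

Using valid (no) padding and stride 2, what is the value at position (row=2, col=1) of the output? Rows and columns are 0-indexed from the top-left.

The receptive field on the input at this output position is [6 8 3 / 10 2 4 / 13 5 7]. Elementwise product with the kernel and sum: 6·1 + 8·2 + 3·2 + 10·2 + 2·-2 + 4·-1 + 13·1 + 5·1 + 7·3.

79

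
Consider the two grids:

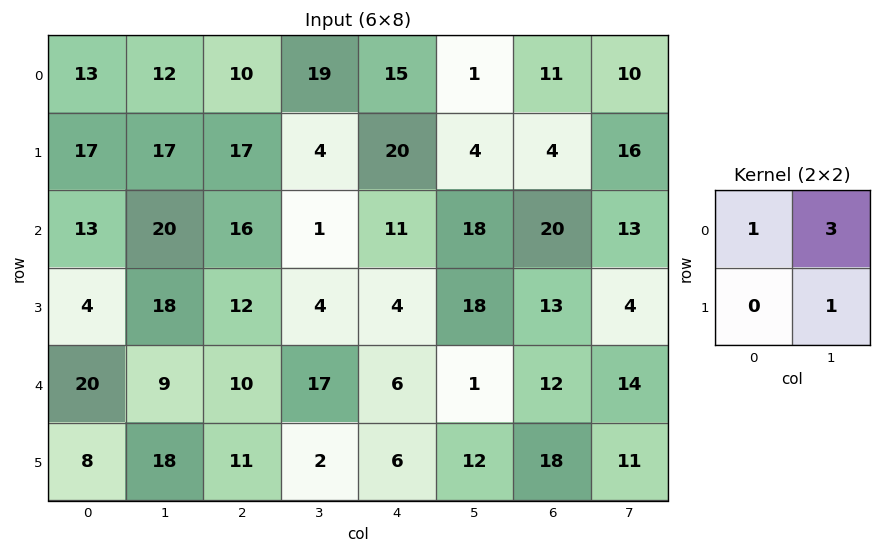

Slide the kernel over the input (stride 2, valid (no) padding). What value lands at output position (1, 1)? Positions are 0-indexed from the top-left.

23

The receptive field on the input at this output position is [16 1 / 12 4]. Elementwise product with the kernel and sum: 16·1 + 1·3 + 4·1.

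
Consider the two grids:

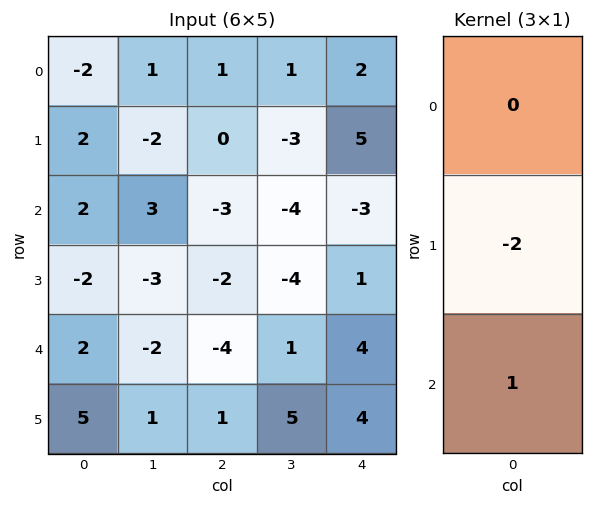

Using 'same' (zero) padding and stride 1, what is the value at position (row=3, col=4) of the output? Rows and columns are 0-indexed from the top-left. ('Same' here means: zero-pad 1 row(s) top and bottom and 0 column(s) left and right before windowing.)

2

The receptive field on the zero-padded input at this output position is [-3 / 1 / 4]. Elementwise product with the kernel and sum: 1·-2 + 4·1.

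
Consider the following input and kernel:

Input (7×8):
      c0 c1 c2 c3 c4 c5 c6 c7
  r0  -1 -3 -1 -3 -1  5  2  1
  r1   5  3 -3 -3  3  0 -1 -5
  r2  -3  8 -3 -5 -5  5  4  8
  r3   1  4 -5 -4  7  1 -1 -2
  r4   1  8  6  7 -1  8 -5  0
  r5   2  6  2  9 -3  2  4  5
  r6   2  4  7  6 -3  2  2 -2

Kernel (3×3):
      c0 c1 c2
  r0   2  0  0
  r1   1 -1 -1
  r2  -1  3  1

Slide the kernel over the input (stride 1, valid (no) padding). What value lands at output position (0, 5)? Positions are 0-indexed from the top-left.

31

The receptive field on the input at this output position is [5 2 1 / 0 -1 -5 / 5 4 8]. Elementwise product with the kernel and sum: 5·2 + 0·1 + -1·-1 + -5·-1 + 5·-1 + 4·3 + 8·1.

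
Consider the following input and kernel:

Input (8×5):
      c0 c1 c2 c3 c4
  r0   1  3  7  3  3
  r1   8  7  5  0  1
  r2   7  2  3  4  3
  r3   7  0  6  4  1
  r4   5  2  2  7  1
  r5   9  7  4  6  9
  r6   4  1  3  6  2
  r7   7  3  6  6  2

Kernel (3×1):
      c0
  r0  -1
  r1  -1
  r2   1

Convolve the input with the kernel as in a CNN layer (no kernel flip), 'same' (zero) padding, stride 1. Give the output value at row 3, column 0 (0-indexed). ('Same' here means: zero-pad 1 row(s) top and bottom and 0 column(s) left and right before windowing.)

-9

The receptive field on the zero-padded input at this output position is [7 / 7 / 5]. Elementwise product with the kernel and sum: 7·-1 + 7·-1 + 5·1.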